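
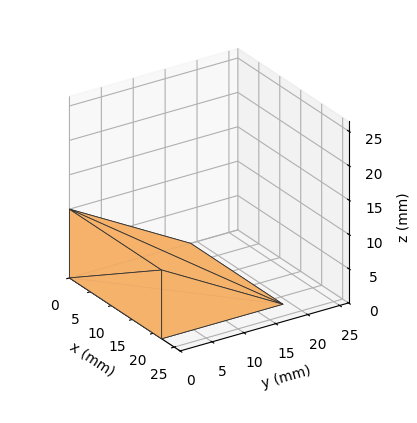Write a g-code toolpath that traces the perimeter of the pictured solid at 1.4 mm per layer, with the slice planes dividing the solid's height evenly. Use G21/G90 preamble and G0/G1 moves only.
Reading the render: the shape is a wedge (ramp): 22 × 19 mm base, rising to 10 mm along the y=0 edge and sloping linearly to z=0 at y=19 (dimensions read to the nearest mm from the axis ticks). For the g-code, the solid's height is divided into equal slices at the stated Δz and each level perimeter traced with G1 moves after a G0 lift.

; perimeter-only toolpath
G21 ; units = mm
G90 ; absolute positioning
G28 ; home
; layer 1
G0 Z1.4
G0 X0.0 Y0.0
G1 X22.0 Y0.0
G1 X22.0 Y16.3
G1 X0.0 Y16.3
G1 X0.0 Y0.0
; layer 2
G0 Z2.9
G0 X0.0 Y0.0
G1 X22.0 Y0.0
G1 X22.0 Y13.6
G1 X0.0 Y13.6
G1 X0.0 Y0.0
; layer 3
G0 Z4.3
G0 X0.0 Y0.0
G1 X22.0 Y0.0
G1 X22.0 Y10.9
G1 X0.0 Y10.9
G1 X0.0 Y0.0
; layer 4
G0 Z5.7
G0 X0.0 Y0.0
G1 X22.0 Y0.0
G1 X22.0 Y8.1
G1 X0.0 Y8.1
G1 X0.0 Y0.0
; layer 5
G0 Z7.1
G0 X0.0 Y0.0
G1 X22.0 Y0.0
G1 X22.0 Y5.4
G1 X0.0 Y5.4
G1 X0.0 Y0.0
; layer 6
G0 Z8.6
G0 X0.0 Y0.0
G1 X22.0 Y0.0
G1 X22.0 Y2.7
G1 X0.0 Y2.7
G1 X0.0 Y0.0
M2 ; end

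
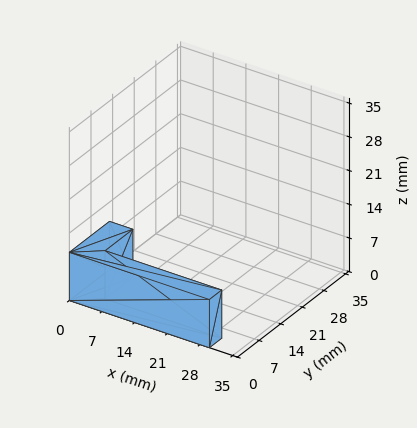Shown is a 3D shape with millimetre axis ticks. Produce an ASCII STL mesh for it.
Reading the render: the shape is an L-shaped prism: outer 30 × 13 mm, arm thicknesses ≈ 4 mm (horizontal) and 5 mm (vertical), extruded 10 mm in z (dimensions read to the nearest mm from the axis ticks). For the STL, each face is triangulated and given an outward normal.

solid part
  facet normal 0.0000 0.0000 -1.0000
    outer loop
      vertex 30.0 4.0 0.0
      vertex 30.0 0.0 0.0
      vertex 0.0 0.0 0.0
    endloop
  endfacet
  facet normal 0.0000 0.0000 -1.0000
    outer loop
      vertex 5.0 4.0 0.0
      vertex 30.0 4.0 0.0
      vertex 0.0 0.0 0.0
    endloop
  endfacet
  facet normal 0.0000 0.0000 -1.0000
    outer loop
      vertex 5.0 13.0 0.0
      vertex 5.0 4.0 0.0
      vertex 0.0 0.0 0.0
    endloop
  endfacet
  facet normal 0.0000 0.0000 -1.0000
    outer loop
      vertex 0.0 13.0 0.0
      vertex 5.0 13.0 0.0
      vertex 0.0 0.0 0.0
    endloop
  endfacet
  facet normal 0.0000 0.0000 1.0000
    outer loop
      vertex 0.0 0.0 10.0
      vertex 30.0 0.0 10.0
      vertex 30.0 4.0 10.0
    endloop
  endfacet
  facet normal 0.0000 0.0000 1.0000
    outer loop
      vertex 0.0 0.0 10.0
      vertex 30.0 4.0 10.0
      vertex 5.0 4.0 10.0
    endloop
  endfacet
  facet normal 0.0000 0.0000 1.0000
    outer loop
      vertex 0.0 0.0 10.0
      vertex 5.0 4.0 10.0
      vertex 5.0 13.0 10.0
    endloop
  endfacet
  facet normal 0.0000 0.0000 1.0000
    outer loop
      vertex 0.0 0.0 10.0
      vertex 5.0 13.0 10.0
      vertex 0.0 13.0 10.0
    endloop
  endfacet
  facet normal 0.0000 -1.0000 0.0000
    outer loop
      vertex 0.0 0.0 0.0
      vertex 30.0 0.0 0.0
      vertex 30.0 0.0 10.0
    endloop
  endfacet
  facet normal 0.0000 -1.0000 0.0000
    outer loop
      vertex 0.0 0.0 0.0
      vertex 30.0 0.0 10.0
      vertex 0.0 0.0 10.0
    endloop
  endfacet
  facet normal 1.0000 0.0000 0.0000
    outer loop
      vertex 30.0 0.0 0.0
      vertex 30.0 4.0 0.0
      vertex 30.0 4.0 10.0
    endloop
  endfacet
  facet normal 1.0000 0.0000 0.0000
    outer loop
      vertex 30.0 0.0 0.0
      vertex 30.0 4.0 10.0
      vertex 30.0 0.0 10.0
    endloop
  endfacet
  facet normal 0.0000 1.0000 0.0000
    outer loop
      vertex 30.0 4.0 0.0
      vertex 5.0 4.0 0.0
      vertex 5.0 4.0 10.0
    endloop
  endfacet
  facet normal 0.0000 1.0000 0.0000
    outer loop
      vertex 30.0 4.0 0.0
      vertex 5.0 4.0 10.0
      vertex 30.0 4.0 10.0
    endloop
  endfacet
  facet normal 1.0000 0.0000 0.0000
    outer loop
      vertex 5.0 4.0 0.0
      vertex 5.0 13.0 0.0
      vertex 5.0 13.0 10.0
    endloop
  endfacet
  facet normal 1.0000 0.0000 0.0000
    outer loop
      vertex 5.0 4.0 0.0
      vertex 5.0 13.0 10.0
      vertex 5.0 4.0 10.0
    endloop
  endfacet
  facet normal 0.0000 1.0000 0.0000
    outer loop
      vertex 5.0 13.0 0.0
      vertex 0.0 13.0 0.0
      vertex 0.0 13.0 10.0
    endloop
  endfacet
  facet normal 0.0000 1.0000 0.0000
    outer loop
      vertex 5.0 13.0 0.0
      vertex 0.0 13.0 10.0
      vertex 5.0 13.0 10.0
    endloop
  endfacet
  facet normal -1.0000 0.0000 0.0000
    outer loop
      vertex 0.0 13.0 0.0
      vertex 0.0 0.0 0.0
      vertex 0.0 0.0 10.0
    endloop
  endfacet
  facet normal -1.0000 0.0000 0.0000
    outer loop
      vertex 0.0 13.0 0.0
      vertex 0.0 0.0 10.0
      vertex 0.0 13.0 10.0
    endloop
  endfacet
endsolid part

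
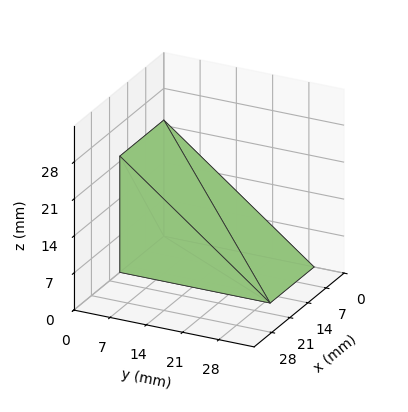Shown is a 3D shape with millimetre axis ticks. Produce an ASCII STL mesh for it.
Reading the render: the shape is a wedge (ramp): 17 × 29 mm base, rising to 22 mm along the y=0 edge and sloping linearly to z=0 at y=29 (dimensions read to the nearest mm from the axis ticks). For the STL, each face is triangulated and given an outward normal.

solid part
  facet normal 0.0000 0.0000 -1.0000
    outer loop
      vertex 17.000 29.000 0.000
      vertex 17.000 0.000 0.000
      vertex 0.000 0.000 0.000
    endloop
  endfacet
  facet normal 0.0000 0.0000 -1.0000
    outer loop
      vertex 0.000 29.000 0.000
      vertex 17.000 29.000 0.000
      vertex 0.000 0.000 0.000
    endloop
  endfacet
  facet normal 0.0000 -1.0000 0.0000
    outer loop
      vertex 0.000 0.000 0.000
      vertex 17.000 0.000 0.000
      vertex 17.000 0.000 22.000
    endloop
  endfacet
  facet normal 0.0000 -1.0000 0.0000
    outer loop
      vertex 0.000 0.000 0.000
      vertex 17.000 0.000 22.000
      vertex 0.000 0.000 22.000
    endloop
  endfacet
  facet normal 0.0000 0.6044 0.7967
    outer loop
      vertex 0.000 0.000 22.000
      vertex 17.000 0.000 22.000
      vertex 17.000 29.000 0.000
    endloop
  endfacet
  facet normal 0.0000 0.6044 0.7967
    outer loop
      vertex 0.000 0.000 22.000
      vertex 17.000 29.000 0.000
      vertex 0.000 29.000 0.000
    endloop
  endfacet
  facet normal -1.0000 0.0000 0.0000
    outer loop
      vertex 0.000 0.000 22.000
      vertex 0.000 29.000 0.000
      vertex 0.000 0.000 0.000
    endloop
  endfacet
  facet normal 1.0000 0.0000 0.0000
    outer loop
      vertex 17.000 0.000 0.000
      vertex 17.000 29.000 0.000
      vertex 17.000 0.000 22.000
    endloop
  endfacet
endsolid part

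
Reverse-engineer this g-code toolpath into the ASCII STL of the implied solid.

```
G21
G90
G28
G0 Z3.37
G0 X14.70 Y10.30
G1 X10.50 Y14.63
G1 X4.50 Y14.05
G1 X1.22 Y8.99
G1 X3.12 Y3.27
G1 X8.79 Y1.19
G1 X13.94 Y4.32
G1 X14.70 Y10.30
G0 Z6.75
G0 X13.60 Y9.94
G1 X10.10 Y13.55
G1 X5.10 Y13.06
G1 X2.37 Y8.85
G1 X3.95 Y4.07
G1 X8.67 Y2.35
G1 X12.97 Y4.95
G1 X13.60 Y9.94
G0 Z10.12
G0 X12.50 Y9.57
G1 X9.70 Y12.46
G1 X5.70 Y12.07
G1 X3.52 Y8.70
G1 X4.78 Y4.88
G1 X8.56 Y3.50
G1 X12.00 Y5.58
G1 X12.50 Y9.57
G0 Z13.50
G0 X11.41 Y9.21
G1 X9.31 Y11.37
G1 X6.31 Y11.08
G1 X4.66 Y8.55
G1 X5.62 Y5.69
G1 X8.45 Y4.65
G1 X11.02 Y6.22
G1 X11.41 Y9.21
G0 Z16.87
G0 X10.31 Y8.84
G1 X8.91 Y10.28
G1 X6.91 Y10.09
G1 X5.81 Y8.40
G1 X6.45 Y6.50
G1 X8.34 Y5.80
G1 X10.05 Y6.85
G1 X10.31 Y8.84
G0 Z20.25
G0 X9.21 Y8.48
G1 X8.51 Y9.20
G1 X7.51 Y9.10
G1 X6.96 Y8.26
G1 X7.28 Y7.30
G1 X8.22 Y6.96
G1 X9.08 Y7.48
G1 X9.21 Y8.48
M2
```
solid part
  facet normal 0.0000 0.0000 -1.0000
    outer loop
      vertex 3.90 15.04 0.00
      vertex 10.90 15.72 0.00
      vertex 15.80 10.67 0.00
    endloop
  endfacet
  facet normal 0.0000 0.0000 -1.0000
    outer loop
      vertex 0.07 9.14 0.00
      vertex 3.90 15.04 0.00
      vertex 15.80 10.67 0.00
    endloop
  endfacet
  facet normal 0.0000 0.0000 -1.0000
    outer loop
      vertex 2.29 2.46 0.00
      vertex 0.07 9.14 0.00
      vertex 15.80 10.67 0.00
    endloop
  endfacet
  facet normal 0.0000 0.0000 -1.0000
    outer loop
      vertex 8.90 0.04 0.00
      vertex 2.29 2.46 0.00
      vertex 15.80 10.67 0.00
    endloop
  endfacet
  facet normal 0.0000 0.0000 -1.0000
    outer loop
      vertex 14.91 3.69 0.00
      vertex 8.90 0.04 0.00
      vertex 15.80 10.67 0.00
    endloop
  endfacet
  facet normal 0.6857 0.6653 0.2953
    outer loop
      vertex 15.80 10.67 0.00
      vertex 10.90 15.72 0.00
      vertex 8.11 8.11 23.62
    endloop
  endfacet
  facet normal -0.0924 0.9509 0.2954
    outer loop
      vertex 10.90 15.72 0.00
      vertex 3.90 15.04 0.00
      vertex 8.11 8.11 23.62
    endloop
  endfacet
  facet normal -0.8013 0.5202 0.2954
    outer loop
      vertex 3.90 15.04 0.00
      vertex 0.07 9.14 0.00
      vertex 8.11 8.11 23.62
    endloop
  endfacet
  facet normal -0.9066 -0.3013 0.2955
    outer loop
      vertex 0.07 9.14 0.00
      vertex 2.29 2.46 0.00
      vertex 8.11 8.11 23.62
    endloop
  endfacet
  facet normal -0.3284 -0.8971 0.2955
    outer loop
      vertex 2.29 2.46 0.00
      vertex 8.90 0.04 0.00
      vertex 8.11 8.11 23.62
    endloop
  endfacet
  facet normal 0.4959 -0.8165 0.2956
    outer loop
      vertex 8.90 0.04 0.00
      vertex 14.91 3.69 0.00
      vertex 8.11 8.11 23.62
    endloop
  endfacet
  facet normal 0.9477 -0.1208 0.2954
    outer loop
      vertex 14.91 3.69 0.00
      vertex 15.80 10.67 0.00
      vertex 8.11 8.11 23.62
    endloop
  endfacet
endsolid part

The G0 Z moves step by Δz≈3.37 mm. The G1 loops shrink linearly with z, so the solid tapers from its base footprint up to z≈23.6. Closing with a flat bottom cap and the tapered top and triangulating gives 12 facets — a regular 7-sided pyramid, base circumscribed radius ≈ 8.11 mm, apex at z ≈ 23.6 mm.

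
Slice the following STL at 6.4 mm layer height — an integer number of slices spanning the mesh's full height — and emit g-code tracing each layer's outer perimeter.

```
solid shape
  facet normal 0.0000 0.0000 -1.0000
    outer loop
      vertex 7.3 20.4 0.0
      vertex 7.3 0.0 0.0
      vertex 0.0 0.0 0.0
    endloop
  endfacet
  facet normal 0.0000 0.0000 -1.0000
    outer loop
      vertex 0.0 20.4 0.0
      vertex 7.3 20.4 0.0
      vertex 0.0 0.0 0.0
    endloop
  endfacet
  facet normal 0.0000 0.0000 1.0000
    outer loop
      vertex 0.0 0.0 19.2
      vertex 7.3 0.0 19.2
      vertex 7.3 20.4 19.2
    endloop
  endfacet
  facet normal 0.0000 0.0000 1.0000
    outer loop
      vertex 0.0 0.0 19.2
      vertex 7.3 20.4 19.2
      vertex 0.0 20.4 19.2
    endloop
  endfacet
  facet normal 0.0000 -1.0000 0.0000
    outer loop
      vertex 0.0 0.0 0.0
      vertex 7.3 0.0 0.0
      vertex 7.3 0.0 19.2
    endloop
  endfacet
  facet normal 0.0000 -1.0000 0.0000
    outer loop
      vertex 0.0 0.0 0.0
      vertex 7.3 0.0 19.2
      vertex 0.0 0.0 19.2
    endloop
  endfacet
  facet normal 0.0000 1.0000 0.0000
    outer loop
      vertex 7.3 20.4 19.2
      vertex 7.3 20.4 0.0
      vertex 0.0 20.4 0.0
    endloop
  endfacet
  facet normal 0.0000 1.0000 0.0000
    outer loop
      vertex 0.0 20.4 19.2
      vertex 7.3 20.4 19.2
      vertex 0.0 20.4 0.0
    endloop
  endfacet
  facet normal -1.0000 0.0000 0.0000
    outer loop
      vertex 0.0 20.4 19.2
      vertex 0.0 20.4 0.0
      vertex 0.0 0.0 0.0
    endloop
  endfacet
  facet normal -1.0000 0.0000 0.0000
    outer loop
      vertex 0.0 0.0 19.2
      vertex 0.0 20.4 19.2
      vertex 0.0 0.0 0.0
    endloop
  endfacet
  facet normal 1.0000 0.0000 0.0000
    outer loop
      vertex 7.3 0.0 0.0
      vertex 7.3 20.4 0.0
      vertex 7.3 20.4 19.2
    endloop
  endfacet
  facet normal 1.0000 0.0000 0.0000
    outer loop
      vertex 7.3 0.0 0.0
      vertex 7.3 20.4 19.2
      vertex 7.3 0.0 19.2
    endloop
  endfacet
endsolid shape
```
; perimeter-only toolpath
G21 ; units = mm
G90 ; absolute positioning
G28 ; home
; layer 1
G0 Z6.4
G0 X0.0 Y0.0
G1 X7.3 Y0.0
G1 X7.3 Y20.4
G1 X0.0 Y20.4
G1 X0.0 Y0.0
; layer 2
G0 Z12.8
G0 X0.0 Y0.0
G1 X7.3 Y0.0
G1 X7.3 Y20.4
G1 X0.0 Y20.4
G1 X0.0 Y0.0
; layer 3
G0 Z19.2
G0 X0.0 Y0.0
G1 X7.3 Y0.0
G1 X7.3 Y20.4
G1 X0.0 Y20.4
G1 X0.0 Y0.0
M2 ; end

The solid is a rectangular box, roughly 7.3 × 20.4 mm footprint and 19.2 mm tall. Slicing at Δz = 6.4 mm — 3 equal slices spanning the solid's height, so layer i sits at z = i·h/3 — gives 3 non-empty perimeters. Each is a 4-segment closed polygon; G0 lifts to the layer z and rapids to the start vertex, then G1 traces the edges.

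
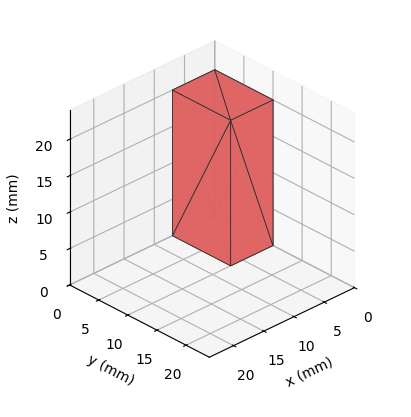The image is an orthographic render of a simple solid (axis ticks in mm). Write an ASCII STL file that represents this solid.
Reading the render: the shape is a rectangular box, roughly 7 × 10 mm footprint and 20 mm tall (dimensions read to the nearest mm from the axis ticks). For the STL, each face is triangulated and given an outward normal.

solid part
  facet normal 0.0000 0.0000 -1.0000
    outer loop
      vertex 7.00 10.00 0.00
      vertex 7.00 0.00 0.00
      vertex 0.00 0.00 0.00
    endloop
  endfacet
  facet normal 0.0000 0.0000 -1.0000
    outer loop
      vertex 0.00 10.00 0.00
      vertex 7.00 10.00 0.00
      vertex 0.00 0.00 0.00
    endloop
  endfacet
  facet normal 0.0000 0.0000 1.0000
    outer loop
      vertex 0.00 0.00 20.00
      vertex 7.00 0.00 20.00
      vertex 7.00 10.00 20.00
    endloop
  endfacet
  facet normal 0.0000 0.0000 1.0000
    outer loop
      vertex 0.00 0.00 20.00
      vertex 7.00 10.00 20.00
      vertex 0.00 10.00 20.00
    endloop
  endfacet
  facet normal 0.0000 -1.0000 0.0000
    outer loop
      vertex 0.00 0.00 0.00
      vertex 7.00 0.00 0.00
      vertex 7.00 0.00 20.00
    endloop
  endfacet
  facet normal 0.0000 -1.0000 0.0000
    outer loop
      vertex 0.00 0.00 0.00
      vertex 7.00 0.00 20.00
      vertex 0.00 0.00 20.00
    endloop
  endfacet
  facet normal 0.0000 1.0000 0.0000
    outer loop
      vertex 7.00 10.00 20.00
      vertex 7.00 10.00 0.00
      vertex 0.00 10.00 0.00
    endloop
  endfacet
  facet normal 0.0000 1.0000 0.0000
    outer loop
      vertex 0.00 10.00 20.00
      vertex 7.00 10.00 20.00
      vertex 0.00 10.00 0.00
    endloop
  endfacet
  facet normal -1.0000 0.0000 0.0000
    outer loop
      vertex 0.00 10.00 20.00
      vertex 0.00 10.00 0.00
      vertex 0.00 0.00 0.00
    endloop
  endfacet
  facet normal -1.0000 0.0000 0.0000
    outer loop
      vertex 0.00 0.00 20.00
      vertex 0.00 10.00 20.00
      vertex 0.00 0.00 0.00
    endloop
  endfacet
  facet normal 1.0000 0.0000 0.0000
    outer loop
      vertex 7.00 0.00 0.00
      vertex 7.00 10.00 0.00
      vertex 7.00 10.00 20.00
    endloop
  endfacet
  facet normal 1.0000 0.0000 0.0000
    outer loop
      vertex 7.00 0.00 0.00
      vertex 7.00 10.00 20.00
      vertex 7.00 0.00 20.00
    endloop
  endfacet
endsolid part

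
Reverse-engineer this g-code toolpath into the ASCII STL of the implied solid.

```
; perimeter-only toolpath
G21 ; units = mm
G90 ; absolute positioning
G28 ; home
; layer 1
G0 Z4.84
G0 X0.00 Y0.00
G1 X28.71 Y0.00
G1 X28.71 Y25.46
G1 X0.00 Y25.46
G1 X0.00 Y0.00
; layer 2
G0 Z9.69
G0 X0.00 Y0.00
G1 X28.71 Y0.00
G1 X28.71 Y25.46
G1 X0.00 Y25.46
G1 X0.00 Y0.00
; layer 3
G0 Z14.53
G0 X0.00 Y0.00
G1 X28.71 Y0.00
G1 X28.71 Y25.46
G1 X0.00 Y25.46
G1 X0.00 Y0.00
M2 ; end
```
solid part
  facet normal 0.0000 0.0000 -1.0000
    outer loop
      vertex 28.71 25.46 0.00
      vertex 28.71 0.00 0.00
      vertex 0.00 0.00 0.00
    endloop
  endfacet
  facet normal 0.0000 0.0000 -1.0000
    outer loop
      vertex 0.00 25.46 0.00
      vertex 28.71 25.46 0.00
      vertex 0.00 0.00 0.00
    endloop
  endfacet
  facet normal 0.0000 0.0000 1.0000
    outer loop
      vertex 0.00 0.00 14.53
      vertex 28.71 0.00 14.53
      vertex 28.71 25.46 14.53
    endloop
  endfacet
  facet normal 0.0000 0.0000 1.0000
    outer loop
      vertex 0.00 0.00 14.53
      vertex 28.71 25.46 14.53
      vertex 0.00 25.46 14.53
    endloop
  endfacet
  facet normal 0.0000 -1.0000 0.0000
    outer loop
      vertex 0.00 0.00 0.00
      vertex 28.71 0.00 0.00
      vertex 28.71 0.00 14.53
    endloop
  endfacet
  facet normal 0.0000 -1.0000 0.0000
    outer loop
      vertex 0.00 0.00 0.00
      vertex 28.71 0.00 14.53
      vertex 0.00 0.00 14.53
    endloop
  endfacet
  facet normal 0.0000 1.0000 0.0000
    outer loop
      vertex 28.71 25.46 14.53
      vertex 28.71 25.46 0.00
      vertex 0.00 25.46 0.00
    endloop
  endfacet
  facet normal 0.0000 1.0000 0.0000
    outer loop
      vertex 0.00 25.46 14.53
      vertex 28.71 25.46 14.53
      vertex 0.00 25.46 0.00
    endloop
  endfacet
  facet normal -1.0000 0.0000 0.0000
    outer loop
      vertex 0.00 25.46 14.53
      vertex 0.00 25.46 0.00
      vertex 0.00 0.00 0.00
    endloop
  endfacet
  facet normal -1.0000 0.0000 0.0000
    outer loop
      vertex 0.00 0.00 14.53
      vertex 0.00 25.46 14.53
      vertex 0.00 0.00 0.00
    endloop
  endfacet
  facet normal 1.0000 0.0000 0.0000
    outer loop
      vertex 28.71 0.00 0.00
      vertex 28.71 25.46 0.00
      vertex 28.71 25.46 14.53
    endloop
  endfacet
  facet normal 1.0000 0.0000 0.0000
    outer loop
      vertex 28.71 0.00 0.00
      vertex 28.71 25.46 14.53
      vertex 28.71 0.00 14.53
    endloop
  endfacet
endsolid part

The G0 Z moves step by Δz≈4.84 mm. Every layer's G1 loop is the same polygon, so the solid is a straight extrusion of it from z=0 to z≈14.5. Closing with flat bottom and top caps and triangulating gives 12 facets — a rectangular box, roughly 28.7 × 25.5 mm footprint and 14.5 mm tall.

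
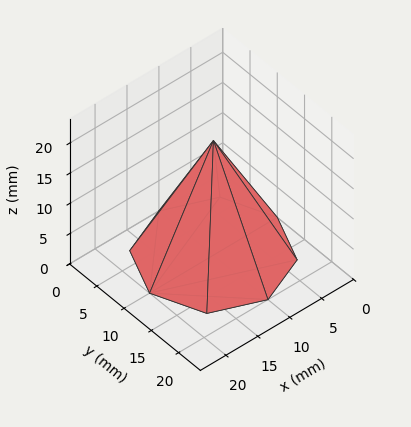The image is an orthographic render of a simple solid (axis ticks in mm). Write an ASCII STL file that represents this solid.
Reading the render: the shape is a regular 8-sided pyramid, base circumscribed radius ≈ 10 mm, apex at z ≈ 19 mm (dimensions read to the nearest mm from the axis ticks). For the STL, each face is triangulated and given an outward normal.

solid part
  facet normal 0.0000 0.0000 -1.0000
    outer loop
      vertex 10.00 20.00 0.00
      vertex 17.07 17.07 0.00
      vertex 20.00 10.00 0.00
    endloop
  endfacet
  facet normal 0.0000 0.0000 -1.0000
    outer loop
      vertex 2.93 17.07 0.00
      vertex 10.00 20.00 0.00
      vertex 20.00 10.00 0.00
    endloop
  endfacet
  facet normal 0.0000 0.0000 -1.0000
    outer loop
      vertex 0.00 10.00 0.00
      vertex 2.93 17.07 0.00
      vertex 20.00 10.00 0.00
    endloop
  endfacet
  facet normal 0.0000 0.0000 -1.0000
    outer loop
      vertex 2.93 2.93 0.00
      vertex 0.00 10.00 0.00
      vertex 20.00 10.00 0.00
    endloop
  endfacet
  facet normal 0.0000 0.0000 -1.0000
    outer loop
      vertex 10.00 0.00 0.00
      vertex 2.93 2.93 0.00
      vertex 20.00 10.00 0.00
    endloop
  endfacet
  facet normal 0.0000 0.0000 -1.0000
    outer loop
      vertex 17.07 2.93 0.00
      vertex 10.00 0.00 0.00
      vertex 20.00 10.00 0.00
    endloop
  endfacet
  facet normal 0.8308 0.3443 0.4373
    outer loop
      vertex 20.00 10.00 0.00
      vertex 17.07 17.07 0.00
      vertex 10.00 10.00 19.00
    endloop
  endfacet
  facet normal 0.3443 0.8308 0.4373
    outer loop
      vertex 17.07 17.07 0.00
      vertex 10.00 20.00 0.00
      vertex 10.00 10.00 19.00
    endloop
  endfacet
  facet normal -0.3443 0.8308 0.4373
    outer loop
      vertex 10.00 20.00 0.00
      vertex 2.93 17.07 0.00
      vertex 10.00 10.00 19.00
    endloop
  endfacet
  facet normal -0.8308 0.3443 0.4373
    outer loop
      vertex 2.93 17.07 0.00
      vertex 0.00 10.00 0.00
      vertex 10.00 10.00 19.00
    endloop
  endfacet
  facet normal -0.8308 -0.3443 0.4373
    outer loop
      vertex 0.00 10.00 0.00
      vertex 2.93 2.93 0.00
      vertex 10.00 10.00 19.00
    endloop
  endfacet
  facet normal -0.3443 -0.8308 0.4373
    outer loop
      vertex 2.93 2.93 0.00
      vertex 10.00 0.00 0.00
      vertex 10.00 10.00 19.00
    endloop
  endfacet
  facet normal 0.3443 -0.8308 0.4373
    outer loop
      vertex 10.00 0.00 0.00
      vertex 17.07 2.93 0.00
      vertex 10.00 10.00 19.00
    endloop
  endfacet
  facet normal 0.8308 -0.3443 0.4373
    outer loop
      vertex 17.07 2.93 0.00
      vertex 20.00 10.00 0.00
      vertex 10.00 10.00 19.00
    endloop
  endfacet
endsolid part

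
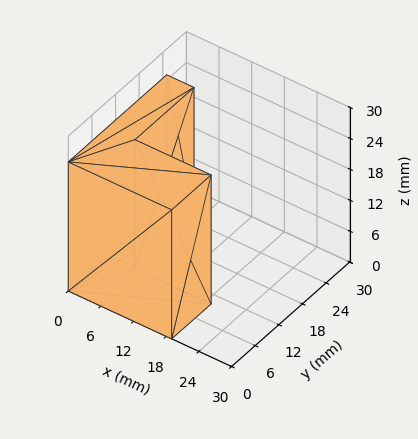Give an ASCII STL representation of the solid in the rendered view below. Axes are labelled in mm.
Reading the render: the shape is an L-shaped prism: outer 19 × 25 mm, arm thicknesses ≈ 10 mm (horizontal) and 5 mm (vertical), extruded 25 mm in z (dimensions read to the nearest mm from the axis ticks). For the STL, each face is triangulated and given an outward normal.

solid part
  facet normal 0.0000 0.0000 -1.0000
    outer loop
      vertex 19.0 10.0 0.0
      vertex 19.0 0.0 0.0
      vertex 0.0 0.0 0.0
    endloop
  endfacet
  facet normal 0.0000 0.0000 -1.0000
    outer loop
      vertex 5.0 10.0 0.0
      vertex 19.0 10.0 0.0
      vertex 0.0 0.0 0.0
    endloop
  endfacet
  facet normal 0.0000 0.0000 -1.0000
    outer loop
      vertex 5.0 25.0 0.0
      vertex 5.0 10.0 0.0
      vertex 0.0 0.0 0.0
    endloop
  endfacet
  facet normal 0.0000 0.0000 -1.0000
    outer loop
      vertex 0.0 25.0 0.0
      vertex 5.0 25.0 0.0
      vertex 0.0 0.0 0.0
    endloop
  endfacet
  facet normal 0.0000 0.0000 1.0000
    outer loop
      vertex 0.0 0.0 25.0
      vertex 19.0 0.0 25.0
      vertex 19.0 10.0 25.0
    endloop
  endfacet
  facet normal 0.0000 0.0000 1.0000
    outer loop
      vertex 0.0 0.0 25.0
      vertex 19.0 10.0 25.0
      vertex 5.0 10.0 25.0
    endloop
  endfacet
  facet normal 0.0000 0.0000 1.0000
    outer loop
      vertex 0.0 0.0 25.0
      vertex 5.0 10.0 25.0
      vertex 5.0 25.0 25.0
    endloop
  endfacet
  facet normal 0.0000 0.0000 1.0000
    outer loop
      vertex 0.0 0.0 25.0
      vertex 5.0 25.0 25.0
      vertex 0.0 25.0 25.0
    endloop
  endfacet
  facet normal 0.0000 -1.0000 0.0000
    outer loop
      vertex 0.0 0.0 0.0
      vertex 19.0 0.0 0.0
      vertex 19.0 0.0 25.0
    endloop
  endfacet
  facet normal 0.0000 -1.0000 0.0000
    outer loop
      vertex 0.0 0.0 0.0
      vertex 19.0 0.0 25.0
      vertex 0.0 0.0 25.0
    endloop
  endfacet
  facet normal 1.0000 0.0000 0.0000
    outer loop
      vertex 19.0 0.0 0.0
      vertex 19.0 10.0 0.0
      vertex 19.0 10.0 25.0
    endloop
  endfacet
  facet normal 1.0000 0.0000 0.0000
    outer loop
      vertex 19.0 0.0 0.0
      vertex 19.0 10.0 25.0
      vertex 19.0 0.0 25.0
    endloop
  endfacet
  facet normal 0.0000 1.0000 0.0000
    outer loop
      vertex 19.0 10.0 0.0
      vertex 5.0 10.0 0.0
      vertex 5.0 10.0 25.0
    endloop
  endfacet
  facet normal 0.0000 1.0000 0.0000
    outer loop
      vertex 19.0 10.0 0.0
      vertex 5.0 10.0 25.0
      vertex 19.0 10.0 25.0
    endloop
  endfacet
  facet normal 1.0000 0.0000 0.0000
    outer loop
      vertex 5.0 10.0 0.0
      vertex 5.0 25.0 0.0
      vertex 5.0 25.0 25.0
    endloop
  endfacet
  facet normal 1.0000 0.0000 0.0000
    outer loop
      vertex 5.0 10.0 0.0
      vertex 5.0 25.0 25.0
      vertex 5.0 10.0 25.0
    endloop
  endfacet
  facet normal 0.0000 1.0000 0.0000
    outer loop
      vertex 5.0 25.0 0.0
      vertex 0.0 25.0 0.0
      vertex 0.0 25.0 25.0
    endloop
  endfacet
  facet normal 0.0000 1.0000 0.0000
    outer loop
      vertex 5.0 25.0 0.0
      vertex 0.0 25.0 25.0
      vertex 5.0 25.0 25.0
    endloop
  endfacet
  facet normal -1.0000 0.0000 0.0000
    outer loop
      vertex 0.0 25.0 0.0
      vertex 0.0 0.0 0.0
      vertex 0.0 0.0 25.0
    endloop
  endfacet
  facet normal -1.0000 0.0000 0.0000
    outer loop
      vertex 0.0 25.0 0.0
      vertex 0.0 0.0 25.0
      vertex 0.0 25.0 25.0
    endloop
  endfacet
endsolid part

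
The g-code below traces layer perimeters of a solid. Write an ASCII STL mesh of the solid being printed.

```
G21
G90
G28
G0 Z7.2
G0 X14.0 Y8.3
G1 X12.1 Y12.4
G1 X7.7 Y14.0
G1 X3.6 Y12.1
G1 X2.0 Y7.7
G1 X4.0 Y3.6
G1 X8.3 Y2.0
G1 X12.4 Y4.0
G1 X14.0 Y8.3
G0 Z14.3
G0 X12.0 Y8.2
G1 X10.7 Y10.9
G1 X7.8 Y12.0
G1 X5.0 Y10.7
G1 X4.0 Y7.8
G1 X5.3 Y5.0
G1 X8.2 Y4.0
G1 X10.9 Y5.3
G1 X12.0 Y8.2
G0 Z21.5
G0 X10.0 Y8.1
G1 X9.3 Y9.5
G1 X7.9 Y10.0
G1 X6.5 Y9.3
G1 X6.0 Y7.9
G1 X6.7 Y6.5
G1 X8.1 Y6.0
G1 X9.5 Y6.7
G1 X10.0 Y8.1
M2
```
solid part
  facet normal 0.0000 0.0000 -1.0000
    outer loop
      vertex 7.6 16.0 0.0
      vertex 13.4 13.9 0.0
      vertex 16.0 8.4 0.0
    endloop
  endfacet
  facet normal 0.0000 0.0000 -1.0000
    outer loop
      vertex 2.1 13.4 0.0
      vertex 7.6 16.0 0.0
      vertex 16.0 8.4 0.0
    endloop
  endfacet
  facet normal 0.0000 0.0000 -1.0000
    outer loop
      vertex 0.0 7.6 0.0
      vertex 2.1 13.4 0.0
      vertex 16.0 8.4 0.0
    endloop
  endfacet
  facet normal 0.0000 0.0000 -1.0000
    outer loop
      vertex 2.6 2.1 0.0
      vertex 0.0 7.6 0.0
      vertex 16.0 8.4 0.0
    endloop
  endfacet
  facet normal 0.0000 0.0000 -1.0000
    outer loop
      vertex 8.4 0.0 0.0
      vertex 2.6 2.1 0.0
      vertex 16.0 8.4 0.0
    endloop
  endfacet
  facet normal 0.0000 0.0000 -1.0000
    outer loop
      vertex 13.9 2.6 0.0
      vertex 8.4 0.0 0.0
      vertex 16.0 8.4 0.0
    endloop
  endfacet
  facet normal 0.8752 0.4137 0.2506
    outer loop
      vertex 16.0 8.4 0.0
      vertex 13.4 13.9 0.0
      vertex 8.0 8.0 28.6
    endloop
  endfacet
  facet normal 0.3296 0.9104 0.2500
    outer loop
      vertex 13.4 13.9 0.0
      vertex 7.6 16.0 0.0
      vertex 8.0 8.0 28.6
    endloop
  endfacet
  facet normal -0.4137 0.8752 0.2506
    outer loop
      vertex 7.6 16.0 0.0
      vertex 2.1 13.4 0.0
      vertex 8.0 8.0 28.6
    endloop
  endfacet
  facet normal -0.9104 0.3296 0.2500
    outer loop
      vertex 2.1 13.4 0.0
      vertex 0.0 7.6 0.0
      vertex 8.0 8.0 28.6
    endloop
  endfacet
  facet normal -0.8752 -0.4137 0.2506
    outer loop
      vertex 0.0 7.6 0.0
      vertex 2.6 2.1 0.0
      vertex 8.0 8.0 28.6
    endloop
  endfacet
  facet normal -0.3296 -0.9104 0.2500
    outer loop
      vertex 2.6 2.1 0.0
      vertex 8.4 0.0 0.0
      vertex 8.0 8.0 28.6
    endloop
  endfacet
  facet normal 0.4137 -0.8752 0.2506
    outer loop
      vertex 8.4 0.0 0.0
      vertex 13.9 2.6 0.0
      vertex 8.0 8.0 28.6
    endloop
  endfacet
  facet normal 0.9104 -0.3296 0.2500
    outer loop
      vertex 13.9 2.6 0.0
      vertex 16.0 8.4 0.0
      vertex 8.0 8.0 28.6
    endloop
  endfacet
endsolid part

The G0 Z moves step by Δz≈7.2 mm. The G1 loops shrink linearly with z, so the solid tapers from its base footprint up to z≈28.6. Closing with a flat bottom cap and the tapered top and triangulating gives 14 facets — a regular 8-sided pyramid, base circumscribed radius ≈ 8 mm, apex at z ≈ 28.6 mm.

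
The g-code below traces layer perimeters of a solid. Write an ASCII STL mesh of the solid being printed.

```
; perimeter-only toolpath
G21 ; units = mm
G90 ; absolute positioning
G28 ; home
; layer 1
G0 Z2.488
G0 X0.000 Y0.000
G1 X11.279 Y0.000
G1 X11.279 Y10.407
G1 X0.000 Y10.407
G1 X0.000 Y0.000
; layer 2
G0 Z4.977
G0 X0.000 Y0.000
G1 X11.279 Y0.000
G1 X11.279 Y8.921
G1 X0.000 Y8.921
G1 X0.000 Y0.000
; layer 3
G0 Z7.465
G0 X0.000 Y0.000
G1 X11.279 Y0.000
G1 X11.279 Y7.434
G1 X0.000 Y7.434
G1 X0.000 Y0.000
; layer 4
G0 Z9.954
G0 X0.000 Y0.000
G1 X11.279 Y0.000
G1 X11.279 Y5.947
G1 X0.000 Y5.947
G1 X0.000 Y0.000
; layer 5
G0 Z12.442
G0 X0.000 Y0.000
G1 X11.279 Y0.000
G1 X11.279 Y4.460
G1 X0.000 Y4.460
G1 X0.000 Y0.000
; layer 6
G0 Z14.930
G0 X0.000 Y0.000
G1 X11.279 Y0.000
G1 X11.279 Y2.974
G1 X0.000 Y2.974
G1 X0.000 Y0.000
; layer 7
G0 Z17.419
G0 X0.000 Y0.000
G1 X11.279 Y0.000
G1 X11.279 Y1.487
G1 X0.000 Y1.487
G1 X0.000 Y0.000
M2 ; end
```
solid part
  facet normal 0.0000 0.0000 -1.0000
    outer loop
      vertex 11.279 11.894 0.000
      vertex 11.279 0.000 0.000
      vertex 0.000 0.000 0.000
    endloop
  endfacet
  facet normal 0.0000 0.0000 -1.0000
    outer loop
      vertex 0.000 11.894 0.000
      vertex 11.279 11.894 0.000
      vertex 0.000 0.000 0.000
    endloop
  endfacet
  facet normal 0.0000 -1.0000 0.0000
    outer loop
      vertex 0.000 0.000 0.000
      vertex 11.279 0.000 0.000
      vertex 11.279 0.000 19.907
    endloop
  endfacet
  facet normal 0.0000 -1.0000 0.0000
    outer loop
      vertex 0.000 0.000 0.000
      vertex 11.279 0.000 19.907
      vertex 0.000 0.000 19.907
    endloop
  endfacet
  facet normal 0.0000 0.8584 0.5129
    outer loop
      vertex 0.000 0.000 19.907
      vertex 11.279 0.000 19.907
      vertex 11.279 11.894 0.000
    endloop
  endfacet
  facet normal 0.0000 0.8584 0.5129
    outer loop
      vertex 0.000 0.000 19.907
      vertex 11.279 11.894 0.000
      vertex 0.000 11.894 0.000
    endloop
  endfacet
  facet normal -1.0000 0.0000 0.0000
    outer loop
      vertex 0.000 0.000 19.907
      vertex 0.000 11.894 0.000
      vertex 0.000 0.000 0.000
    endloop
  endfacet
  facet normal 1.0000 0.0000 0.0000
    outer loop
      vertex 11.279 0.000 0.000
      vertex 11.279 11.894 0.000
      vertex 11.279 0.000 19.907
    endloop
  endfacet
endsolid part

The G0 Z moves step by Δz≈2.488 mm. The G1 loops shrink linearly with z, so the solid tapers from its base footprint up to z≈19.9. Closing with a flat bottom cap and the tapered top and triangulating gives 8 facets — a wedge (ramp): 11.3 × 11.9 mm base, rising to 19.9 mm along the y=0 edge and sloping linearly to z=0 at y=11.9.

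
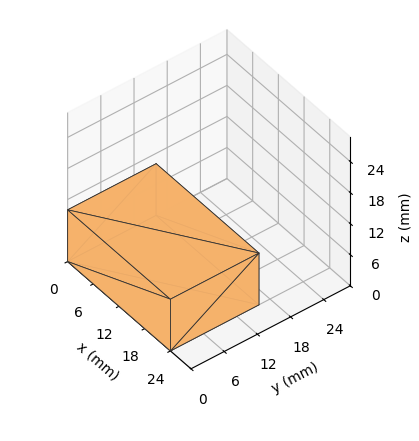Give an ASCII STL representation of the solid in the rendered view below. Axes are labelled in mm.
Reading the render: the shape is a rectangular box, roughly 24 × 16 mm footprint and 10 mm tall (dimensions read to the nearest mm from the axis ticks). For the STL, each face is triangulated and given an outward normal.

solid part
  facet normal 0.0000 0.0000 -1.0000
    outer loop
      vertex 24.0 16.0 0.0
      vertex 24.0 0.0 0.0
      vertex 0.0 0.0 0.0
    endloop
  endfacet
  facet normal 0.0000 0.0000 -1.0000
    outer loop
      vertex 0.0 16.0 0.0
      vertex 24.0 16.0 0.0
      vertex 0.0 0.0 0.0
    endloop
  endfacet
  facet normal 0.0000 0.0000 1.0000
    outer loop
      vertex 0.0 0.0 10.0
      vertex 24.0 0.0 10.0
      vertex 24.0 16.0 10.0
    endloop
  endfacet
  facet normal 0.0000 0.0000 1.0000
    outer loop
      vertex 0.0 0.0 10.0
      vertex 24.0 16.0 10.0
      vertex 0.0 16.0 10.0
    endloop
  endfacet
  facet normal 0.0000 -1.0000 0.0000
    outer loop
      vertex 0.0 0.0 0.0
      vertex 24.0 0.0 0.0
      vertex 24.0 0.0 10.0
    endloop
  endfacet
  facet normal 0.0000 -1.0000 0.0000
    outer loop
      vertex 0.0 0.0 0.0
      vertex 24.0 0.0 10.0
      vertex 0.0 0.0 10.0
    endloop
  endfacet
  facet normal 0.0000 1.0000 0.0000
    outer loop
      vertex 24.0 16.0 10.0
      vertex 24.0 16.0 0.0
      vertex 0.0 16.0 0.0
    endloop
  endfacet
  facet normal 0.0000 1.0000 0.0000
    outer loop
      vertex 0.0 16.0 10.0
      vertex 24.0 16.0 10.0
      vertex 0.0 16.0 0.0
    endloop
  endfacet
  facet normal -1.0000 0.0000 0.0000
    outer loop
      vertex 0.0 16.0 10.0
      vertex 0.0 16.0 0.0
      vertex 0.0 0.0 0.0
    endloop
  endfacet
  facet normal -1.0000 0.0000 0.0000
    outer loop
      vertex 0.0 0.0 10.0
      vertex 0.0 16.0 10.0
      vertex 0.0 0.0 0.0
    endloop
  endfacet
  facet normal 1.0000 0.0000 0.0000
    outer loop
      vertex 24.0 0.0 0.0
      vertex 24.0 16.0 0.0
      vertex 24.0 16.0 10.0
    endloop
  endfacet
  facet normal 1.0000 0.0000 0.0000
    outer loop
      vertex 24.0 0.0 0.0
      vertex 24.0 16.0 10.0
      vertex 24.0 0.0 10.0
    endloop
  endfacet
endsolid part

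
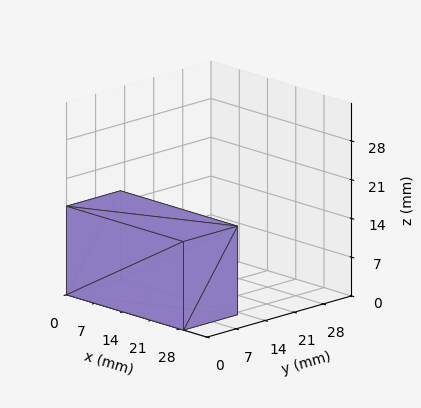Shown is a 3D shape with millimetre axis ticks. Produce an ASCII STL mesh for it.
Reading the render: the shape is a rectangular box, roughly 29 × 13 mm footprint and 16 mm tall (dimensions read to the nearest mm from the axis ticks). For the STL, each face is triangulated and given an outward normal.

solid part
  facet normal 0.0000 0.0000 -1.0000
    outer loop
      vertex 29.000 13.000 0.000
      vertex 29.000 0.000 0.000
      vertex 0.000 0.000 0.000
    endloop
  endfacet
  facet normal 0.0000 0.0000 -1.0000
    outer loop
      vertex 0.000 13.000 0.000
      vertex 29.000 13.000 0.000
      vertex 0.000 0.000 0.000
    endloop
  endfacet
  facet normal 0.0000 0.0000 1.0000
    outer loop
      vertex 0.000 0.000 16.000
      vertex 29.000 0.000 16.000
      vertex 29.000 13.000 16.000
    endloop
  endfacet
  facet normal 0.0000 0.0000 1.0000
    outer loop
      vertex 0.000 0.000 16.000
      vertex 29.000 13.000 16.000
      vertex 0.000 13.000 16.000
    endloop
  endfacet
  facet normal 0.0000 -1.0000 0.0000
    outer loop
      vertex 0.000 0.000 0.000
      vertex 29.000 0.000 0.000
      vertex 29.000 0.000 16.000
    endloop
  endfacet
  facet normal 0.0000 -1.0000 0.0000
    outer loop
      vertex 0.000 0.000 0.000
      vertex 29.000 0.000 16.000
      vertex 0.000 0.000 16.000
    endloop
  endfacet
  facet normal 0.0000 1.0000 0.0000
    outer loop
      vertex 29.000 13.000 16.000
      vertex 29.000 13.000 0.000
      vertex 0.000 13.000 0.000
    endloop
  endfacet
  facet normal 0.0000 1.0000 0.0000
    outer loop
      vertex 0.000 13.000 16.000
      vertex 29.000 13.000 16.000
      vertex 0.000 13.000 0.000
    endloop
  endfacet
  facet normal -1.0000 0.0000 0.0000
    outer loop
      vertex 0.000 13.000 16.000
      vertex 0.000 13.000 0.000
      vertex 0.000 0.000 0.000
    endloop
  endfacet
  facet normal -1.0000 0.0000 0.0000
    outer loop
      vertex 0.000 0.000 16.000
      vertex 0.000 13.000 16.000
      vertex 0.000 0.000 0.000
    endloop
  endfacet
  facet normal 1.0000 0.0000 0.0000
    outer loop
      vertex 29.000 0.000 0.000
      vertex 29.000 13.000 0.000
      vertex 29.000 13.000 16.000
    endloop
  endfacet
  facet normal 1.0000 0.0000 0.0000
    outer loop
      vertex 29.000 0.000 0.000
      vertex 29.000 13.000 16.000
      vertex 29.000 0.000 16.000
    endloop
  endfacet
endsolid part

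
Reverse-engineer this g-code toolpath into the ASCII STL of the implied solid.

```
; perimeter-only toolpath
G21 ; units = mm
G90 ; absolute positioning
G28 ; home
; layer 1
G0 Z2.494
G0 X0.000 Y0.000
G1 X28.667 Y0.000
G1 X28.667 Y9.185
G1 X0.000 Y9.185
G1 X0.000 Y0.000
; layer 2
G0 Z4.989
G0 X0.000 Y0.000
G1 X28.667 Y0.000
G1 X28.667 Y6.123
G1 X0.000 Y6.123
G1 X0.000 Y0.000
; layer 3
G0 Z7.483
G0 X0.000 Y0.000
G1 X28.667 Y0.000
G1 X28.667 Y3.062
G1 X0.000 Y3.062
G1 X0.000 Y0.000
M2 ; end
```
solid part
  facet normal 0.0000 0.0000 -1.0000
    outer loop
      vertex 28.667 12.247 0.000
      vertex 28.667 0.000 0.000
      vertex 0.000 0.000 0.000
    endloop
  endfacet
  facet normal 0.0000 0.0000 -1.0000
    outer loop
      vertex 0.000 12.247 0.000
      vertex 28.667 12.247 0.000
      vertex 0.000 0.000 0.000
    endloop
  endfacet
  facet normal 0.0000 -1.0000 0.0000
    outer loop
      vertex 0.000 0.000 0.000
      vertex 28.667 0.000 0.000
      vertex 28.667 0.000 9.978
    endloop
  endfacet
  facet normal 0.0000 -1.0000 0.0000
    outer loop
      vertex 0.000 0.000 0.000
      vertex 28.667 0.000 9.978
      vertex 0.000 0.000 9.978
    endloop
  endfacet
  facet normal 0.0000 0.6316 0.7753
    outer loop
      vertex 0.000 0.000 9.978
      vertex 28.667 0.000 9.978
      vertex 28.667 12.247 0.000
    endloop
  endfacet
  facet normal 0.0000 0.6316 0.7753
    outer loop
      vertex 0.000 0.000 9.978
      vertex 28.667 12.247 0.000
      vertex 0.000 12.247 0.000
    endloop
  endfacet
  facet normal -1.0000 0.0000 0.0000
    outer loop
      vertex 0.000 0.000 9.978
      vertex 0.000 12.247 0.000
      vertex 0.000 0.000 0.000
    endloop
  endfacet
  facet normal 1.0000 0.0000 0.0000
    outer loop
      vertex 28.667 0.000 0.000
      vertex 28.667 12.247 0.000
      vertex 28.667 0.000 9.978
    endloop
  endfacet
endsolid part

The G0 Z moves step by Δz≈2.494 mm. The G1 loops shrink linearly with z, so the solid tapers from its base footprint up to z≈9.98. Closing with a flat bottom cap and the tapered top and triangulating gives 8 facets — a wedge (ramp): 28.7 × 12.2 mm base, rising to 9.98 mm along the y=0 edge and sloping linearly to z=0 at y=12.2.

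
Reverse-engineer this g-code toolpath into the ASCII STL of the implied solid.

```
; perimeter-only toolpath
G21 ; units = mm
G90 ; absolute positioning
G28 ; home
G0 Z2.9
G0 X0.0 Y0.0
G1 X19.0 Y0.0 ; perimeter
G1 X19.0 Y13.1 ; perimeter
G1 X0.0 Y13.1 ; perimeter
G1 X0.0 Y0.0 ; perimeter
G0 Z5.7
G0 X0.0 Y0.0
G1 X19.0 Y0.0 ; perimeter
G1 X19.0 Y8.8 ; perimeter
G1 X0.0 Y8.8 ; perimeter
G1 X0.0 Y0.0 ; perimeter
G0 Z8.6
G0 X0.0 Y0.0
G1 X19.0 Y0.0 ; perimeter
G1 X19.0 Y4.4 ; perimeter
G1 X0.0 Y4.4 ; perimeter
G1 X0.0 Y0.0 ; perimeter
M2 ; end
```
solid part
  facet normal 0.0000 0.0000 -1.0000
    outer loop
      vertex 19.0 17.5 0.0
      vertex 19.0 0.0 0.0
      vertex 0.0 0.0 0.0
    endloop
  endfacet
  facet normal 0.0000 0.0000 -1.0000
    outer loop
      vertex 0.0 17.5 0.0
      vertex 19.0 17.5 0.0
      vertex 0.0 0.0 0.0
    endloop
  endfacet
  facet normal 0.0000 -1.0000 0.0000
    outer loop
      vertex 0.0 0.0 0.0
      vertex 19.0 0.0 0.0
      vertex 19.0 0.0 11.4
    endloop
  endfacet
  facet normal 0.0000 -1.0000 0.0000
    outer loop
      vertex 0.0 0.0 0.0
      vertex 19.0 0.0 11.4
      vertex 0.0 0.0 11.4
    endloop
  endfacet
  facet normal 0.0000 0.5458 0.8379
    outer loop
      vertex 0.0 0.0 11.4
      vertex 19.0 0.0 11.4
      vertex 19.0 17.5 0.0
    endloop
  endfacet
  facet normal 0.0000 0.5458 0.8379
    outer loop
      vertex 0.0 0.0 11.4
      vertex 19.0 17.5 0.0
      vertex 0.0 17.5 0.0
    endloop
  endfacet
  facet normal -1.0000 0.0000 0.0000
    outer loop
      vertex 0.0 0.0 11.4
      vertex 0.0 17.5 0.0
      vertex 0.0 0.0 0.0
    endloop
  endfacet
  facet normal 1.0000 0.0000 0.0000
    outer loop
      vertex 19.0 0.0 0.0
      vertex 19.0 17.5 0.0
      vertex 19.0 0.0 11.4
    endloop
  endfacet
endsolid part

The G0 Z moves step by Δz≈2.9 mm. The G1 loops shrink linearly with z, so the solid tapers from its base footprint up to z≈11.4. Closing with a flat bottom cap and the tapered top and triangulating gives 8 facets — a wedge (ramp): 19 × 17.5 mm base, rising to 11.4 mm along the y=0 edge and sloping linearly to z=0 at y=17.5.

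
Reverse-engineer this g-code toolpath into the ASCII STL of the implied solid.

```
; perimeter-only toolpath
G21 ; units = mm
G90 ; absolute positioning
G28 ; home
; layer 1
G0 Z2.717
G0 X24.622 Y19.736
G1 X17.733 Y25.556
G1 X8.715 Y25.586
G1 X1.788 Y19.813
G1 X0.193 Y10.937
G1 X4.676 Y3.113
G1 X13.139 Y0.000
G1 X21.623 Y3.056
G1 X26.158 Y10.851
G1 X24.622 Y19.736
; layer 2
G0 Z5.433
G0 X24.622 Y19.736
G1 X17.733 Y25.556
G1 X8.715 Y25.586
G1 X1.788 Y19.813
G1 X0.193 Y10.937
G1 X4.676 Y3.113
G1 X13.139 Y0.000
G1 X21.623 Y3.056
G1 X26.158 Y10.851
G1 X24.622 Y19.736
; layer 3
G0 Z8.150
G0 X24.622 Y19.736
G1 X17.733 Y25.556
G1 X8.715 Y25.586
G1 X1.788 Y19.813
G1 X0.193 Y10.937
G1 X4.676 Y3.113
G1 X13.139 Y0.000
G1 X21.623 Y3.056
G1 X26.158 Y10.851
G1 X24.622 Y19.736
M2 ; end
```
solid part
  facet normal 0.0000 0.0000 -1.0000
    outer loop
      vertex 8.715 25.586 0.000
      vertex 17.733 25.556 0.000
      vertex 24.622 19.736 0.000
    endloop
  endfacet
  facet normal 0.0000 0.0000 -1.0000
    outer loop
      vertex 1.788 19.813 0.000
      vertex 8.715 25.586 0.000
      vertex 24.622 19.736 0.000
    endloop
  endfacet
  facet normal 0.0000 0.0000 -1.0000
    outer loop
      vertex 0.193 10.937 0.000
      vertex 1.788 19.813 0.000
      vertex 24.622 19.736 0.000
    endloop
  endfacet
  facet normal 0.0000 0.0000 -1.0000
    outer loop
      vertex 4.676 3.113 0.000
      vertex 0.193 10.937 0.000
      vertex 24.622 19.736 0.000
    endloop
  endfacet
  facet normal 0.0000 0.0000 -1.0000
    outer loop
      vertex 13.139 0.000 0.000
      vertex 4.676 3.113 0.000
      vertex 24.622 19.736 0.000
    endloop
  endfacet
  facet normal 0.0000 0.0000 -1.0000
    outer loop
      vertex 21.623 3.056 0.000
      vertex 13.139 0.000 0.000
      vertex 24.622 19.736 0.000
    endloop
  endfacet
  facet normal 0.0000 0.0000 -1.0000
    outer loop
      vertex 26.158 10.851 0.000
      vertex 21.623 3.056 0.000
      vertex 24.622 19.736 0.000
    endloop
  endfacet
  facet normal 0.0000 0.0000 1.0000
    outer loop
      vertex 24.622 19.736 8.150
      vertex 17.733 25.556 8.150
      vertex 8.715 25.586 8.150
    endloop
  endfacet
  facet normal 0.0000 0.0000 1.0000
    outer loop
      vertex 24.622 19.736 8.150
      vertex 8.715 25.586 8.150
      vertex 1.788 19.813 8.150
    endloop
  endfacet
  facet normal 0.0000 0.0000 1.0000
    outer loop
      vertex 24.622 19.736 8.150
      vertex 1.788 19.813 8.150
      vertex 0.193 10.937 8.150
    endloop
  endfacet
  facet normal 0.0000 0.0000 1.0000
    outer loop
      vertex 24.622 19.736 8.150
      vertex 0.193 10.937 8.150
      vertex 4.676 3.113 8.150
    endloop
  endfacet
  facet normal 0.0000 0.0000 1.0000
    outer loop
      vertex 24.622 19.736 8.150
      vertex 4.676 3.113 8.150
      vertex 13.139 0.000 8.150
    endloop
  endfacet
  facet normal 0.0000 0.0000 1.0000
    outer loop
      vertex 24.622 19.736 8.150
      vertex 13.139 0.000 8.150
      vertex 21.623 3.056 8.150
    endloop
  endfacet
  facet normal 0.0000 0.0000 1.0000
    outer loop
      vertex 24.622 19.736 8.150
      vertex 21.623 3.056 8.150
      vertex 26.158 10.851 8.150
    endloop
  endfacet
  facet normal 0.6454 0.7639 0.0000
    outer loop
      vertex 24.622 19.736 0.000
      vertex 17.733 25.556 0.000
      vertex 17.733 25.556 8.150
    endloop
  endfacet
  facet normal 0.6454 0.7639 0.0000
    outer loop
      vertex 24.622 19.736 0.000
      vertex 17.733 25.556 8.150
      vertex 24.622 19.736 8.150
    endloop
  endfacet
  facet normal 0.0033 1.0000 0.0000
    outer loop
      vertex 17.733 25.556 0.000
      vertex 8.715 25.586 0.000
      vertex 8.715 25.586 8.150
    endloop
  endfacet
  facet normal 0.0033 1.0000 0.0000
    outer loop
      vertex 17.733 25.556 0.000
      vertex 8.715 25.586 8.150
      vertex 17.733 25.556 8.150
    endloop
  endfacet
  facet normal -0.6402 0.7682 0.0000
    outer loop
      vertex 8.715 25.586 0.000
      vertex 1.788 19.813 0.000
      vertex 1.788 19.813 8.150
    endloop
  endfacet
  facet normal -0.6402 0.7682 0.0000
    outer loop
      vertex 8.715 25.586 0.000
      vertex 1.788 19.813 8.150
      vertex 8.715 25.586 8.150
    endloop
  endfacet
  facet normal -0.9842 0.1769 0.0000
    outer loop
      vertex 1.788 19.813 0.000
      vertex 0.193 10.937 0.000
      vertex 0.193 10.937 8.150
    endloop
  endfacet
  facet normal -0.9842 0.1769 0.0000
    outer loop
      vertex 1.788 19.813 0.000
      vertex 0.193 10.937 8.150
      vertex 1.788 19.813 8.150
    endloop
  endfacet
  facet normal -0.8677 -0.4972 0.0000
    outer loop
      vertex 0.193 10.937 0.000
      vertex 4.676 3.113 0.000
      vertex 4.676 3.113 8.150
    endloop
  endfacet
  facet normal -0.8677 -0.4972 0.0000
    outer loop
      vertex 0.193 10.937 0.000
      vertex 4.676 3.113 8.150
      vertex 0.193 10.937 8.150
    endloop
  endfacet
  facet normal -0.3452 -0.9385 0.0000
    outer loop
      vertex 4.676 3.113 0.000
      vertex 13.139 0.000 0.000
      vertex 13.139 0.000 8.150
    endloop
  endfacet
  facet normal -0.3452 -0.9385 0.0000
    outer loop
      vertex 4.676 3.113 0.000
      vertex 13.139 0.000 8.150
      vertex 4.676 3.113 8.150
    endloop
  endfacet
  facet normal 0.3389 -0.9408 0.0000
    outer loop
      vertex 13.139 0.000 0.000
      vertex 21.623 3.056 0.000
      vertex 21.623 3.056 8.150
    endloop
  endfacet
  facet normal 0.3389 -0.9408 0.0000
    outer loop
      vertex 13.139 0.000 0.000
      vertex 21.623 3.056 8.150
      vertex 13.139 0.000 8.150
    endloop
  endfacet
  facet normal 0.8644 -0.5029 0.0000
    outer loop
      vertex 21.623 3.056 0.000
      vertex 26.158 10.851 0.000
      vertex 26.158 10.851 8.150
    endloop
  endfacet
  facet normal 0.8644 -0.5029 0.0000
    outer loop
      vertex 21.623 3.056 0.000
      vertex 26.158 10.851 8.150
      vertex 21.623 3.056 8.150
    endloop
  endfacet
  facet normal 0.9854 0.1703 0.0000
    outer loop
      vertex 26.158 10.851 0.000
      vertex 24.622 19.736 0.000
      vertex 24.622 19.736 8.150
    endloop
  endfacet
  facet normal 0.9854 0.1703 0.0000
    outer loop
      vertex 26.158 10.851 0.000
      vertex 24.622 19.736 8.150
      vertex 26.158 10.851 8.150
    endloop
  endfacet
endsolid part

The G0 Z moves step by Δz≈2.717 mm. Every layer's G1 loop is the same polygon, so the solid is a straight extrusion of it from z=0 to z≈8.15. Closing with flat bottom and top caps and triangulating gives 32 facets — a regular 9-sided prism (a cylinder approximated with 9 flat sides), circumscribed radius ≈ 13.2 mm, height ≈ 8.15 mm.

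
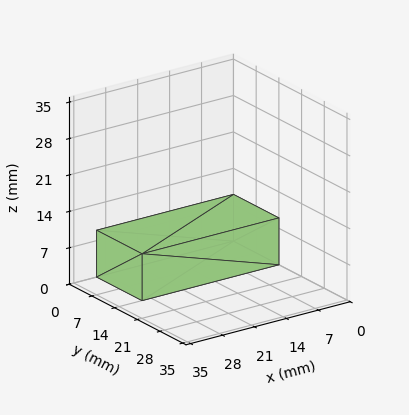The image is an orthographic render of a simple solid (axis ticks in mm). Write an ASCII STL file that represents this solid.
Reading the render: the shape is a rectangular box, roughly 30 × 14 mm footprint and 9 mm tall (dimensions read to the nearest mm from the axis ticks). For the STL, each face is triangulated and given an outward normal.

solid part
  facet normal 0.0000 0.0000 -1.0000
    outer loop
      vertex 30.0 14.0 0.0
      vertex 30.0 0.0 0.0
      vertex 0.0 0.0 0.0
    endloop
  endfacet
  facet normal 0.0000 0.0000 -1.0000
    outer loop
      vertex 0.0 14.0 0.0
      vertex 30.0 14.0 0.0
      vertex 0.0 0.0 0.0
    endloop
  endfacet
  facet normal 0.0000 0.0000 1.0000
    outer loop
      vertex 0.0 0.0 9.0
      vertex 30.0 0.0 9.0
      vertex 30.0 14.0 9.0
    endloop
  endfacet
  facet normal 0.0000 0.0000 1.0000
    outer loop
      vertex 0.0 0.0 9.0
      vertex 30.0 14.0 9.0
      vertex 0.0 14.0 9.0
    endloop
  endfacet
  facet normal 0.0000 -1.0000 0.0000
    outer loop
      vertex 0.0 0.0 0.0
      vertex 30.0 0.0 0.0
      vertex 30.0 0.0 9.0
    endloop
  endfacet
  facet normal 0.0000 -1.0000 0.0000
    outer loop
      vertex 0.0 0.0 0.0
      vertex 30.0 0.0 9.0
      vertex 0.0 0.0 9.0
    endloop
  endfacet
  facet normal 0.0000 1.0000 0.0000
    outer loop
      vertex 30.0 14.0 9.0
      vertex 30.0 14.0 0.0
      vertex 0.0 14.0 0.0
    endloop
  endfacet
  facet normal 0.0000 1.0000 0.0000
    outer loop
      vertex 0.0 14.0 9.0
      vertex 30.0 14.0 9.0
      vertex 0.0 14.0 0.0
    endloop
  endfacet
  facet normal -1.0000 0.0000 0.0000
    outer loop
      vertex 0.0 14.0 9.0
      vertex 0.0 14.0 0.0
      vertex 0.0 0.0 0.0
    endloop
  endfacet
  facet normal -1.0000 0.0000 0.0000
    outer loop
      vertex 0.0 0.0 9.0
      vertex 0.0 14.0 9.0
      vertex 0.0 0.0 0.0
    endloop
  endfacet
  facet normal 1.0000 0.0000 0.0000
    outer loop
      vertex 30.0 0.0 0.0
      vertex 30.0 14.0 0.0
      vertex 30.0 14.0 9.0
    endloop
  endfacet
  facet normal 1.0000 0.0000 0.0000
    outer loop
      vertex 30.0 0.0 0.0
      vertex 30.0 14.0 9.0
      vertex 30.0 0.0 9.0
    endloop
  endfacet
endsolid part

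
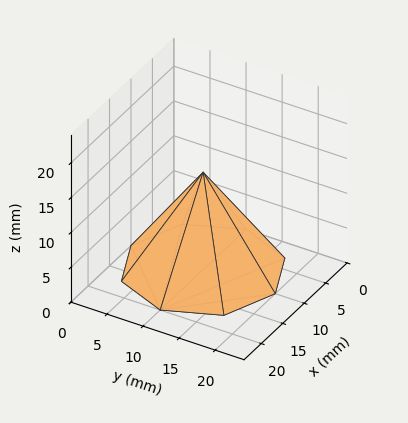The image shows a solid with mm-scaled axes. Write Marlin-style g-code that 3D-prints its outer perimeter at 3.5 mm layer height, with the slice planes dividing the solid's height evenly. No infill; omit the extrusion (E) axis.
Reading the render: the shape is a regular 8-sided pyramid, base circumscribed radius ≈ 10 mm, apex at z ≈ 14 mm (dimensions read to the nearest mm from the axis ticks). For the g-code, the solid's height is divided into equal slices at the stated Δz and each level perimeter traced with G1 moves after a G0 lift.

; perimeter-only toolpath
G21 ; units = mm
G90 ; absolute positioning
G28 ; home
; layer 1
G0 Z3.5
G0 X17.5 Y10.0
G1 X15.3 Y15.3
G1 X10.0 Y17.5
G1 X4.7 Y15.3
G1 X2.5 Y10.0
G1 X4.7 Y4.7
G1 X10.0 Y2.5
G1 X15.3 Y4.7
G1 X17.5 Y10.0
; layer 2
G0 Z7.0
G0 X15.0 Y10.0
G1 X13.6 Y13.6
G1 X10.0 Y15.0
G1 X6.5 Y13.6
G1 X5.0 Y10.0
G1 X6.5 Y6.5
G1 X10.0 Y5.0
G1 X13.6 Y6.5
G1 X15.0 Y10.0
; layer 3
G0 Z10.5
G0 X12.5 Y10.0
G1 X11.8 Y11.8
G1 X10.0 Y12.5
G1 X8.2 Y11.8
G1 X7.5 Y10.0
G1 X8.2 Y8.2
G1 X10.0 Y7.5
G1 X11.8 Y8.2
G1 X12.5 Y10.0
M2 ; end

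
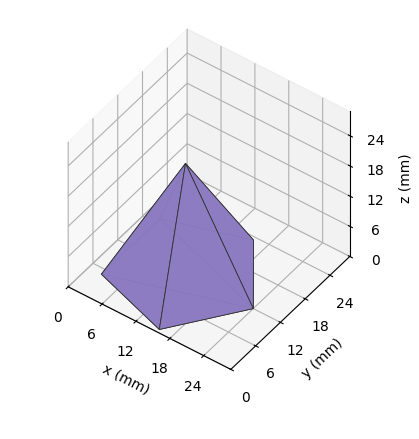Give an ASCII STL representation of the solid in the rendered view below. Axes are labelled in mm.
Reading the render: the shape is a regular 5-sided pyramid, base circumscribed radius ≈ 12 mm, apex at z ≈ 22 mm (dimensions read to the nearest mm from the axis ticks). For the STL, each face is triangulated and given an outward normal.

solid part
  facet normal 0.0000 0.0000 -1.0000
    outer loop
      vertex 2.3 19.1 0.0
      vertex 15.7 23.4 0.0
      vertex 24.0 12.0 0.0
    endloop
  endfacet
  facet normal 0.0000 0.0000 -1.0000
    outer loop
      vertex 2.3 4.9 0.0
      vertex 2.3 19.1 0.0
      vertex 24.0 12.0 0.0
    endloop
  endfacet
  facet normal 0.0000 0.0000 -1.0000
    outer loop
      vertex 15.7 0.6 0.0
      vertex 2.3 4.9 0.0
      vertex 24.0 12.0 0.0
    endloop
  endfacet
  facet normal 0.7397 0.5386 0.4035
    outer loop
      vertex 24.0 12.0 0.0
      vertex 15.7 23.4 0.0
      vertex 12.0 12.0 22.0
    endloop
  endfacet
  facet normal -0.2795 0.8709 0.4043
    outer loop
      vertex 15.7 23.4 0.0
      vertex 2.3 19.1 0.0
      vertex 12.0 12.0 22.0
    endloop
  endfacet
  facet normal -0.9150 0.0000 0.4034
    outer loop
      vertex 2.3 19.1 0.0
      vertex 2.3 4.9 0.0
      vertex 12.0 12.0 22.0
    endloop
  endfacet
  facet normal -0.2795 -0.8709 0.4043
    outer loop
      vertex 2.3 4.9 0.0
      vertex 15.7 0.6 0.0
      vertex 12.0 12.0 22.0
    endloop
  endfacet
  facet normal 0.7397 -0.5386 0.4035
    outer loop
      vertex 15.7 0.6 0.0
      vertex 24.0 12.0 0.0
      vertex 12.0 12.0 22.0
    endloop
  endfacet
endsolid part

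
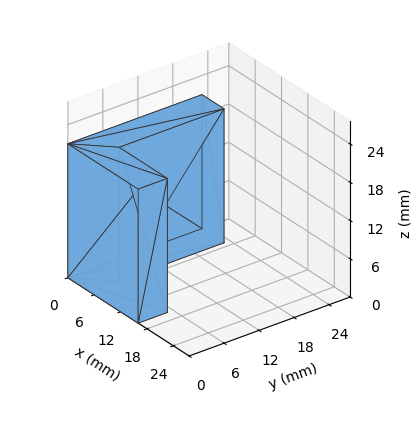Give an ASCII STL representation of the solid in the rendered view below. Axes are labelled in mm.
Reading the render: the shape is an L-shaped prism: outer 16 × 23 mm, arm thicknesses ≈ 5 mm (horizontal) and 5 mm (vertical), extruded 21 mm in z (dimensions read to the nearest mm from the axis ticks). For the STL, each face is triangulated and given an outward normal.

solid part
  facet normal 0.0000 0.0000 -1.0000
    outer loop
      vertex 16.00 5.00 0.00
      vertex 16.00 0.00 0.00
      vertex 0.00 0.00 0.00
    endloop
  endfacet
  facet normal 0.0000 0.0000 -1.0000
    outer loop
      vertex 5.00 5.00 0.00
      vertex 16.00 5.00 0.00
      vertex 0.00 0.00 0.00
    endloop
  endfacet
  facet normal 0.0000 0.0000 -1.0000
    outer loop
      vertex 5.00 23.00 0.00
      vertex 5.00 5.00 0.00
      vertex 0.00 0.00 0.00
    endloop
  endfacet
  facet normal 0.0000 0.0000 -1.0000
    outer loop
      vertex 0.00 23.00 0.00
      vertex 5.00 23.00 0.00
      vertex 0.00 0.00 0.00
    endloop
  endfacet
  facet normal 0.0000 0.0000 1.0000
    outer loop
      vertex 0.00 0.00 21.00
      vertex 16.00 0.00 21.00
      vertex 16.00 5.00 21.00
    endloop
  endfacet
  facet normal 0.0000 0.0000 1.0000
    outer loop
      vertex 0.00 0.00 21.00
      vertex 16.00 5.00 21.00
      vertex 5.00 5.00 21.00
    endloop
  endfacet
  facet normal 0.0000 0.0000 1.0000
    outer loop
      vertex 0.00 0.00 21.00
      vertex 5.00 5.00 21.00
      vertex 5.00 23.00 21.00
    endloop
  endfacet
  facet normal 0.0000 0.0000 1.0000
    outer loop
      vertex 0.00 0.00 21.00
      vertex 5.00 23.00 21.00
      vertex 0.00 23.00 21.00
    endloop
  endfacet
  facet normal 0.0000 -1.0000 0.0000
    outer loop
      vertex 0.00 0.00 0.00
      vertex 16.00 0.00 0.00
      vertex 16.00 0.00 21.00
    endloop
  endfacet
  facet normal 0.0000 -1.0000 0.0000
    outer loop
      vertex 0.00 0.00 0.00
      vertex 16.00 0.00 21.00
      vertex 0.00 0.00 21.00
    endloop
  endfacet
  facet normal 1.0000 0.0000 0.0000
    outer loop
      vertex 16.00 0.00 0.00
      vertex 16.00 5.00 0.00
      vertex 16.00 5.00 21.00
    endloop
  endfacet
  facet normal 1.0000 0.0000 0.0000
    outer loop
      vertex 16.00 0.00 0.00
      vertex 16.00 5.00 21.00
      vertex 16.00 0.00 21.00
    endloop
  endfacet
  facet normal 0.0000 1.0000 0.0000
    outer loop
      vertex 16.00 5.00 0.00
      vertex 5.00 5.00 0.00
      vertex 5.00 5.00 21.00
    endloop
  endfacet
  facet normal 0.0000 1.0000 0.0000
    outer loop
      vertex 16.00 5.00 0.00
      vertex 5.00 5.00 21.00
      vertex 16.00 5.00 21.00
    endloop
  endfacet
  facet normal 1.0000 0.0000 0.0000
    outer loop
      vertex 5.00 5.00 0.00
      vertex 5.00 23.00 0.00
      vertex 5.00 23.00 21.00
    endloop
  endfacet
  facet normal 1.0000 0.0000 0.0000
    outer loop
      vertex 5.00 5.00 0.00
      vertex 5.00 23.00 21.00
      vertex 5.00 5.00 21.00
    endloop
  endfacet
  facet normal 0.0000 1.0000 0.0000
    outer loop
      vertex 5.00 23.00 0.00
      vertex 0.00 23.00 0.00
      vertex 0.00 23.00 21.00
    endloop
  endfacet
  facet normal 0.0000 1.0000 0.0000
    outer loop
      vertex 5.00 23.00 0.00
      vertex 0.00 23.00 21.00
      vertex 5.00 23.00 21.00
    endloop
  endfacet
  facet normal -1.0000 0.0000 0.0000
    outer loop
      vertex 0.00 23.00 0.00
      vertex 0.00 0.00 0.00
      vertex 0.00 0.00 21.00
    endloop
  endfacet
  facet normal -1.0000 0.0000 0.0000
    outer loop
      vertex 0.00 23.00 0.00
      vertex 0.00 0.00 21.00
      vertex 0.00 23.00 21.00
    endloop
  endfacet
endsolid part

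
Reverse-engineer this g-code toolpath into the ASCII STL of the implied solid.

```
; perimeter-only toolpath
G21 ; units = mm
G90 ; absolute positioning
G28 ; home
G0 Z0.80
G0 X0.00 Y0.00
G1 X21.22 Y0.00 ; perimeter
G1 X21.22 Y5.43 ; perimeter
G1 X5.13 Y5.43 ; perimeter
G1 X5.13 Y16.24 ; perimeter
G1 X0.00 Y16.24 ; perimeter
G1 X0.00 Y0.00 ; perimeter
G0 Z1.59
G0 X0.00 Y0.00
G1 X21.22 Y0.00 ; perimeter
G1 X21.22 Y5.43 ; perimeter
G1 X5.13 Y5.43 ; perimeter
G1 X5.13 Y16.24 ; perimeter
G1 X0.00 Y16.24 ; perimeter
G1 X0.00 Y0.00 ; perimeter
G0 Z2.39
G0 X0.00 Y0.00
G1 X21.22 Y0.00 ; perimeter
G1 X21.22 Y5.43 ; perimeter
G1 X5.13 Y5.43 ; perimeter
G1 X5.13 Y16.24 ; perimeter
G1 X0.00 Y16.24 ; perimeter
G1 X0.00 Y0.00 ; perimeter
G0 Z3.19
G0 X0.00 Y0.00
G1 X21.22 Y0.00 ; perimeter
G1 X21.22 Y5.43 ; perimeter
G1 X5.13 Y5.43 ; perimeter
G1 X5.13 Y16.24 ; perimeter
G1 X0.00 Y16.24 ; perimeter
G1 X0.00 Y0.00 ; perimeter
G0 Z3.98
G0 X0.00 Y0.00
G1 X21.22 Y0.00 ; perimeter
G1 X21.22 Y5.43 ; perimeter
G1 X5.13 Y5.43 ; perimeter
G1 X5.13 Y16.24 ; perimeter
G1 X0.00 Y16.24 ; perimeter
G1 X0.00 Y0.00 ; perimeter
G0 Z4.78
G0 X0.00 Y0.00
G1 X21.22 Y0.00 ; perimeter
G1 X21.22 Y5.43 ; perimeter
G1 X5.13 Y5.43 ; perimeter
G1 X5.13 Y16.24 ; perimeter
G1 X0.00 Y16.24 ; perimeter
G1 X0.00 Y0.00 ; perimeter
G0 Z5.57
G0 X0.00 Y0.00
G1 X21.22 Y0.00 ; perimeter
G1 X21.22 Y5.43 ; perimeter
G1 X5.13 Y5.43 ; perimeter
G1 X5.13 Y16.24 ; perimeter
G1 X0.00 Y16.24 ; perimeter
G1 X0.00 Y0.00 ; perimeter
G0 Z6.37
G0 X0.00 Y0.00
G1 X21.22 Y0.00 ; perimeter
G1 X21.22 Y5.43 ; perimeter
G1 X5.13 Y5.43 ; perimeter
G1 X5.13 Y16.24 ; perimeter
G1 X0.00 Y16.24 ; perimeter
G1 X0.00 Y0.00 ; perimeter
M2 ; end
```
solid part
  facet normal 0.0000 0.0000 -1.0000
    outer loop
      vertex 21.22 5.43 0.00
      vertex 21.22 0.00 0.00
      vertex 0.00 0.00 0.00
    endloop
  endfacet
  facet normal 0.0000 0.0000 -1.0000
    outer loop
      vertex 5.13 5.43 0.00
      vertex 21.22 5.43 0.00
      vertex 0.00 0.00 0.00
    endloop
  endfacet
  facet normal 0.0000 0.0000 -1.0000
    outer loop
      vertex 5.13 16.24 0.00
      vertex 5.13 5.43 0.00
      vertex 0.00 0.00 0.00
    endloop
  endfacet
  facet normal 0.0000 0.0000 -1.0000
    outer loop
      vertex 0.00 16.24 0.00
      vertex 5.13 16.24 0.00
      vertex 0.00 0.00 0.00
    endloop
  endfacet
  facet normal 0.0000 0.0000 1.0000
    outer loop
      vertex 0.00 0.00 6.37
      vertex 21.22 0.00 6.37
      vertex 21.22 5.43 6.37
    endloop
  endfacet
  facet normal 0.0000 0.0000 1.0000
    outer loop
      vertex 0.00 0.00 6.37
      vertex 21.22 5.43 6.37
      vertex 5.13 5.43 6.37
    endloop
  endfacet
  facet normal 0.0000 0.0000 1.0000
    outer loop
      vertex 0.00 0.00 6.37
      vertex 5.13 5.43 6.37
      vertex 5.13 16.24 6.37
    endloop
  endfacet
  facet normal 0.0000 0.0000 1.0000
    outer loop
      vertex 0.00 0.00 6.37
      vertex 5.13 16.24 6.37
      vertex 0.00 16.24 6.37
    endloop
  endfacet
  facet normal 0.0000 -1.0000 0.0000
    outer loop
      vertex 0.00 0.00 0.00
      vertex 21.22 0.00 0.00
      vertex 21.22 0.00 6.37
    endloop
  endfacet
  facet normal 0.0000 -1.0000 0.0000
    outer loop
      vertex 0.00 0.00 0.00
      vertex 21.22 0.00 6.37
      vertex 0.00 0.00 6.37
    endloop
  endfacet
  facet normal 1.0000 0.0000 0.0000
    outer loop
      vertex 21.22 0.00 0.00
      vertex 21.22 5.43 0.00
      vertex 21.22 5.43 6.37
    endloop
  endfacet
  facet normal 1.0000 0.0000 0.0000
    outer loop
      vertex 21.22 0.00 0.00
      vertex 21.22 5.43 6.37
      vertex 21.22 0.00 6.37
    endloop
  endfacet
  facet normal 0.0000 1.0000 0.0000
    outer loop
      vertex 21.22 5.43 0.00
      vertex 5.13 5.43 0.00
      vertex 5.13 5.43 6.37
    endloop
  endfacet
  facet normal 0.0000 1.0000 0.0000
    outer loop
      vertex 21.22 5.43 0.00
      vertex 5.13 5.43 6.37
      vertex 21.22 5.43 6.37
    endloop
  endfacet
  facet normal 1.0000 0.0000 0.0000
    outer loop
      vertex 5.13 5.43 0.00
      vertex 5.13 16.24 0.00
      vertex 5.13 16.24 6.37
    endloop
  endfacet
  facet normal 1.0000 0.0000 0.0000
    outer loop
      vertex 5.13 5.43 0.00
      vertex 5.13 16.24 6.37
      vertex 5.13 5.43 6.37
    endloop
  endfacet
  facet normal 0.0000 1.0000 0.0000
    outer loop
      vertex 5.13 16.24 0.00
      vertex 0.00 16.24 0.00
      vertex 0.00 16.24 6.37
    endloop
  endfacet
  facet normal 0.0000 1.0000 0.0000
    outer loop
      vertex 5.13 16.24 0.00
      vertex 0.00 16.24 6.37
      vertex 5.13 16.24 6.37
    endloop
  endfacet
  facet normal -1.0000 0.0000 0.0000
    outer loop
      vertex 0.00 16.24 0.00
      vertex 0.00 0.00 0.00
      vertex 0.00 0.00 6.37
    endloop
  endfacet
  facet normal -1.0000 0.0000 0.0000
    outer loop
      vertex 0.00 16.24 0.00
      vertex 0.00 0.00 6.37
      vertex 0.00 16.24 6.37
    endloop
  endfacet
endsolid part

The G0 Z moves step by Δz≈0.80 mm. Every layer's G1 loop is the same polygon, so the solid is a straight extrusion of it from z=0 to z≈6.37. Closing with flat bottom and top caps and triangulating gives 20 facets — an L-shaped prism: outer 21.2 × 16.2 mm, arm thicknesses ≈ 5.43 mm (horizontal) and 5.13 mm (vertical), extruded 6.37 mm in z.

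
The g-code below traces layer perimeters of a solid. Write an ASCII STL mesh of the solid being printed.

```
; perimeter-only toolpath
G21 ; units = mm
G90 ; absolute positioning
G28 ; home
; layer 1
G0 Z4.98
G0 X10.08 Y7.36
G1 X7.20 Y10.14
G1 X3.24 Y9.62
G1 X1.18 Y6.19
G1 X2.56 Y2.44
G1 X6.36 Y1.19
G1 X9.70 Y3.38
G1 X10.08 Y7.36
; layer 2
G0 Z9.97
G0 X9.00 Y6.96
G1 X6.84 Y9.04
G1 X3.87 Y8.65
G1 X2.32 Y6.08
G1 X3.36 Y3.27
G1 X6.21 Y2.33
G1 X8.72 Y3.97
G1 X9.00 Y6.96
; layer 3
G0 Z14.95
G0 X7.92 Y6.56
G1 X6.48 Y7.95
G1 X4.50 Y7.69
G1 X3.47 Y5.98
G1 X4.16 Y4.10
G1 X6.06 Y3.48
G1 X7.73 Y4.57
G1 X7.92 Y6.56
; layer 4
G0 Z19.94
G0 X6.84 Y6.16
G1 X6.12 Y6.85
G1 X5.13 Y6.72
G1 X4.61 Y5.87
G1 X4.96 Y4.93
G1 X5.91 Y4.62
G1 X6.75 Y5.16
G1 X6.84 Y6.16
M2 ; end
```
solid part
  facet normal 0.0000 0.0000 -1.0000
    outer loop
      vertex 2.61 10.58 0.00
      vertex 7.56 11.23 0.00
      vertex 11.16 7.76 0.00
    endloop
  endfacet
  facet normal 0.0000 0.0000 -1.0000
    outer loop
      vertex 0.03 6.30 0.00
      vertex 2.61 10.58 0.00
      vertex 11.16 7.76 0.00
    endloop
  endfacet
  facet normal 0.0000 0.0000 -1.0000
    outer loop
      vertex 1.76 1.61 0.00
      vertex 0.03 6.30 0.00
      vertex 11.16 7.76 0.00
    endloop
  endfacet
  facet normal 0.0000 0.0000 -1.0000
    outer loop
      vertex 6.51 0.05 0.00
      vertex 1.76 1.61 0.00
      vertex 11.16 7.76 0.00
    endloop
  endfacet
  facet normal 0.0000 0.0000 -1.0000
    outer loop
      vertex 10.69 2.78 0.00
      vertex 6.51 0.05 0.00
      vertex 11.16 7.76 0.00
    endloop
  endfacet
  facet normal 0.6794 0.7049 0.2038
    outer loop
      vertex 11.16 7.76 0.00
      vertex 7.56 11.23 0.00
      vertex 5.76 5.76 24.92
    endloop
  endfacet
  facet normal -0.1275 0.9707 0.2039
    outer loop
      vertex 7.56 11.23 0.00
      vertex 2.61 10.58 0.00
      vertex 5.76 5.76 24.92
    endloop
  endfacet
  facet normal -0.8385 0.5054 0.2037
    outer loop
      vertex 2.61 10.58 0.00
      vertex 0.03 6.30 0.00
      vertex 5.76 5.76 24.92
    endloop
  endfacet
  facet normal -0.9185 -0.3388 0.2039
    outer loop
      vertex 0.03 6.30 0.00
      vertex 1.76 1.61 0.00
      vertex 5.76 5.76 24.92
    endloop
  endfacet
  facet normal -0.3055 -0.9301 0.2039
    outer loop
      vertex 1.76 1.61 0.00
      vertex 6.51 0.05 0.00
      vertex 5.76 5.76 24.92
    endloop
  endfacet
  facet normal 0.5353 -0.8197 0.2039
    outer loop
      vertex 6.51 0.05 0.00
      vertex 10.69 2.78 0.00
      vertex 5.76 5.76 24.92
    endloop
  endfacet
  facet normal 0.9747 -0.0920 0.2038
    outer loop
      vertex 10.69 2.78 0.00
      vertex 11.16 7.76 0.00
      vertex 5.76 5.76 24.92
    endloop
  endfacet
endsolid part

The G0 Z moves step by Δz≈4.98 mm. The G1 loops shrink linearly with z, so the solid tapers from its base footprint up to z≈24.9. Closing with a flat bottom cap and the tapered top and triangulating gives 12 facets — a regular 7-sided pyramid, base circumscribed radius ≈ 5.76 mm, apex at z ≈ 24.9 mm.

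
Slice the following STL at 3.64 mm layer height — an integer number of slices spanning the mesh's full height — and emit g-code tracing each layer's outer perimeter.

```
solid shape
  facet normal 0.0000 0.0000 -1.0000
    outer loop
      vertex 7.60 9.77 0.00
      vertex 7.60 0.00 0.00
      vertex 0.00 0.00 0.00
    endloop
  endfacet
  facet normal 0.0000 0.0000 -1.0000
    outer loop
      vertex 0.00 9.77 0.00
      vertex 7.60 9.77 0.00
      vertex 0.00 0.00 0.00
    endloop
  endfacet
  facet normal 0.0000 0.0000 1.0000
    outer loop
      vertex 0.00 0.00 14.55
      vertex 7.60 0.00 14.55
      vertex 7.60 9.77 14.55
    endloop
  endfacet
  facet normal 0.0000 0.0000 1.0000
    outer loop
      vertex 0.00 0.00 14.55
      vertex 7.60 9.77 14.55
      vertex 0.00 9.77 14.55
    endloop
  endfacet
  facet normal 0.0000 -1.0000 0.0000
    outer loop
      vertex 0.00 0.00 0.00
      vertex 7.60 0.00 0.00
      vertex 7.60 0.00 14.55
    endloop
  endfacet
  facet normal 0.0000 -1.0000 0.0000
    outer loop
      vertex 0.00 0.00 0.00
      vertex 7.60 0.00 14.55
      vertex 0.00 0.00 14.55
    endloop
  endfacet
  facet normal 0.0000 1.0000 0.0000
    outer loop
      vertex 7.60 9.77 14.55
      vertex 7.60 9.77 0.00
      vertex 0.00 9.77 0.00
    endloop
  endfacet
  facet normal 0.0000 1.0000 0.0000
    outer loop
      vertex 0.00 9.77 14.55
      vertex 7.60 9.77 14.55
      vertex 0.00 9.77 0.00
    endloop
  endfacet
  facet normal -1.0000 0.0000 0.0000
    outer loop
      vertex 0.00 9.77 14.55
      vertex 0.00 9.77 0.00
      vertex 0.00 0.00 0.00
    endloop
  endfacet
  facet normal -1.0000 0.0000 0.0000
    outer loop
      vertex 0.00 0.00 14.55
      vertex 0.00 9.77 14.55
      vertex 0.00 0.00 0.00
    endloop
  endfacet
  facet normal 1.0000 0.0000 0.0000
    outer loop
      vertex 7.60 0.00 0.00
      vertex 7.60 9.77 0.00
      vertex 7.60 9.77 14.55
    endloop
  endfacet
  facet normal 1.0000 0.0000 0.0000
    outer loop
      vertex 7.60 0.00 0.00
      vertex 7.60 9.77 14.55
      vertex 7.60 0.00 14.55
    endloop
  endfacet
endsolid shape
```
; perimeter-only toolpath
G21 ; units = mm
G90 ; absolute positioning
G28 ; home
; layer 1
G0 Z3.64
G0 X0.00 Y0.00
G1 X7.60 Y0.00
G1 X7.60 Y9.77
G1 X0.00 Y9.77
G1 X0.00 Y0.00
; layer 2
G0 Z7.28
G0 X0.00 Y0.00
G1 X7.60 Y0.00
G1 X7.60 Y9.77
G1 X0.00 Y9.77
G1 X0.00 Y0.00
; layer 3
G0 Z10.91
G0 X0.00 Y0.00
G1 X7.60 Y0.00
G1 X7.60 Y9.77
G1 X0.00 Y9.77
G1 X0.00 Y0.00
; layer 4
G0 Z14.55
G0 X0.00 Y0.00
G1 X7.60 Y0.00
G1 X7.60 Y9.77
G1 X0.00 Y9.77
G1 X0.00 Y0.00
M2 ; end

The solid is a rectangular box, roughly 7.6 × 9.77 mm footprint and 14.6 mm tall. Slicing at Δz = 3.64 mm — 4 equal slices spanning the solid's height, so layer i sits at z = i·h/4 — gives 4 non-empty perimeters. Each is a 4-segment closed polygon; G0 lifts to the layer z and rapids to the start vertex, then G1 traces the edges.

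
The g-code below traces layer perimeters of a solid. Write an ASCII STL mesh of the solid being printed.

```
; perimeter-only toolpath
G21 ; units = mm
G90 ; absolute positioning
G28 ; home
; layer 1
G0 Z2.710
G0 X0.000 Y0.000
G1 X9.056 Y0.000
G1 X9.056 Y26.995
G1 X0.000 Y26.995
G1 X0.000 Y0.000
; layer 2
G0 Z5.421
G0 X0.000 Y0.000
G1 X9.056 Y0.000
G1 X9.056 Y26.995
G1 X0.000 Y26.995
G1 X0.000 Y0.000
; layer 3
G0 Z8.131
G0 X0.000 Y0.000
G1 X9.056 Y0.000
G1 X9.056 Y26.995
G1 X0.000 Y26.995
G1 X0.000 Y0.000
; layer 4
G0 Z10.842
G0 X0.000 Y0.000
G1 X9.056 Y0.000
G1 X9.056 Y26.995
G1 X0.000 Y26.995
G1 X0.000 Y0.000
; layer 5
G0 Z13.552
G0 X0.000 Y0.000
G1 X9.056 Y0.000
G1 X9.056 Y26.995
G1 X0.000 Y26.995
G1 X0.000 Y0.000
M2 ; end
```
solid part
  facet normal 0.0000 0.0000 -1.0000
    outer loop
      vertex 9.056 26.995 0.000
      vertex 9.056 0.000 0.000
      vertex 0.000 0.000 0.000
    endloop
  endfacet
  facet normal 0.0000 0.0000 -1.0000
    outer loop
      vertex 0.000 26.995 0.000
      vertex 9.056 26.995 0.000
      vertex 0.000 0.000 0.000
    endloop
  endfacet
  facet normal 0.0000 0.0000 1.0000
    outer loop
      vertex 0.000 0.000 13.552
      vertex 9.056 0.000 13.552
      vertex 9.056 26.995 13.552
    endloop
  endfacet
  facet normal 0.0000 0.0000 1.0000
    outer loop
      vertex 0.000 0.000 13.552
      vertex 9.056 26.995 13.552
      vertex 0.000 26.995 13.552
    endloop
  endfacet
  facet normal 0.0000 -1.0000 0.0000
    outer loop
      vertex 0.000 0.000 0.000
      vertex 9.056 0.000 0.000
      vertex 9.056 0.000 13.552
    endloop
  endfacet
  facet normal 0.0000 -1.0000 0.0000
    outer loop
      vertex 0.000 0.000 0.000
      vertex 9.056 0.000 13.552
      vertex 0.000 0.000 13.552
    endloop
  endfacet
  facet normal 0.0000 1.0000 0.0000
    outer loop
      vertex 9.056 26.995 13.552
      vertex 9.056 26.995 0.000
      vertex 0.000 26.995 0.000
    endloop
  endfacet
  facet normal 0.0000 1.0000 0.0000
    outer loop
      vertex 0.000 26.995 13.552
      vertex 9.056 26.995 13.552
      vertex 0.000 26.995 0.000
    endloop
  endfacet
  facet normal -1.0000 0.0000 0.0000
    outer loop
      vertex 0.000 26.995 13.552
      vertex 0.000 26.995 0.000
      vertex 0.000 0.000 0.000
    endloop
  endfacet
  facet normal -1.0000 0.0000 0.0000
    outer loop
      vertex 0.000 0.000 13.552
      vertex 0.000 26.995 13.552
      vertex 0.000 0.000 0.000
    endloop
  endfacet
  facet normal 1.0000 0.0000 0.0000
    outer loop
      vertex 9.056 0.000 0.000
      vertex 9.056 26.995 0.000
      vertex 9.056 26.995 13.552
    endloop
  endfacet
  facet normal 1.0000 0.0000 0.0000
    outer loop
      vertex 9.056 0.000 0.000
      vertex 9.056 26.995 13.552
      vertex 9.056 0.000 13.552
    endloop
  endfacet
endsolid part

The G0 Z moves step by Δz≈2.710 mm. Every layer's G1 loop is the same polygon, so the solid is a straight extrusion of it from z=0 to z≈13.6. Closing with flat bottom and top caps and triangulating gives 12 facets — a rectangular box, roughly 9.06 × 27 mm footprint and 13.6 mm tall.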